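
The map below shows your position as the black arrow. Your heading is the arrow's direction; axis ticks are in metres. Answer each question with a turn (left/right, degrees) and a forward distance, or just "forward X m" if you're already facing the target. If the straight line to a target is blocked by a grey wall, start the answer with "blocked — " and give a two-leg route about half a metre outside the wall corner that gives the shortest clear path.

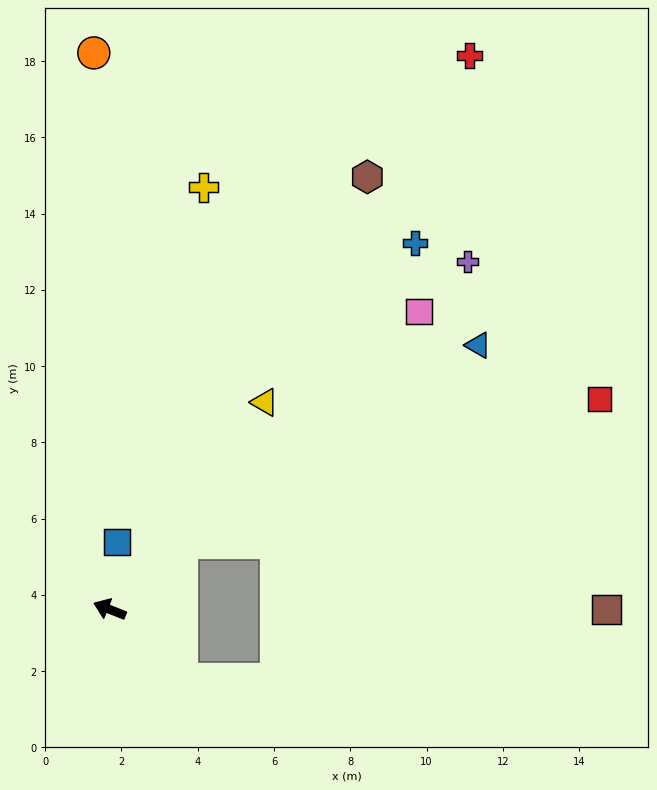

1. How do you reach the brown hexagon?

turn right 99°, forward 13.2 m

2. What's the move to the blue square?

turn right 74°, forward 1.8 m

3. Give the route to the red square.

blocked — turn right 116°, forward 2.6 m, then turn right 23°, forward 11.6 m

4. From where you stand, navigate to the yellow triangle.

turn right 105°, forward 6.8 m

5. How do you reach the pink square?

turn right 114°, forward 11.3 m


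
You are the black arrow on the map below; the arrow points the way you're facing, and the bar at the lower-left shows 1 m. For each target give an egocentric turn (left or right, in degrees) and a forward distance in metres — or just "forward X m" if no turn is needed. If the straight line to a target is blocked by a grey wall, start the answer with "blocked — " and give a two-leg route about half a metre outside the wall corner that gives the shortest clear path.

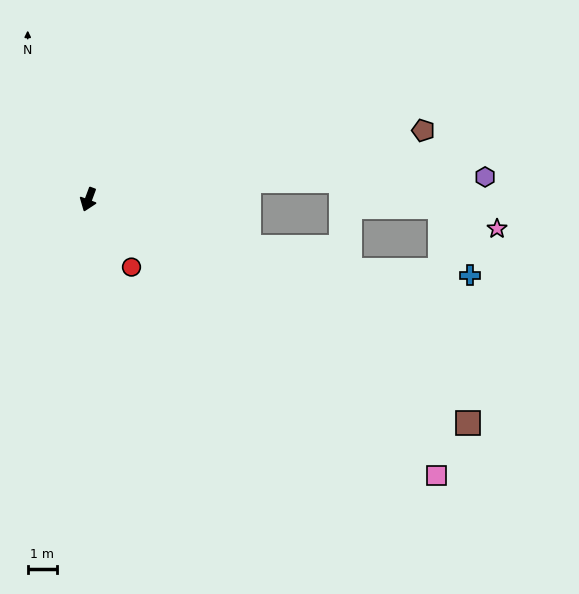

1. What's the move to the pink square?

turn left 72°, forward 15.1 m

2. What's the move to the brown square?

turn left 80°, forward 15.0 m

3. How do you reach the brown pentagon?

turn left 122°, forward 11.6 m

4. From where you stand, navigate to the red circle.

turn left 53°, forward 2.7 m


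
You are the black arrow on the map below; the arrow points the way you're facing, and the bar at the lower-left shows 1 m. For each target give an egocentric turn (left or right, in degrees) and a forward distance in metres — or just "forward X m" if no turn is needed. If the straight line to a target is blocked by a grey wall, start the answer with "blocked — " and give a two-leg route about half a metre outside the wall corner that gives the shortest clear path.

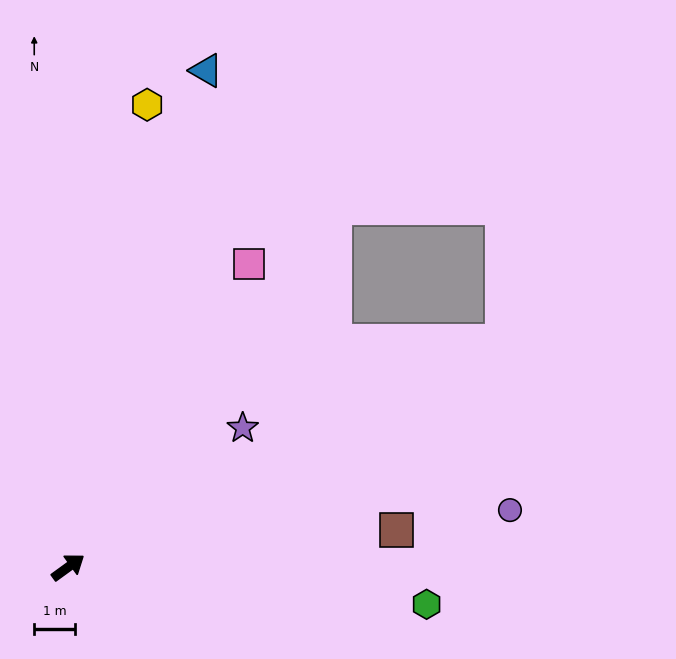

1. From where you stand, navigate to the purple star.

turn left 3°, forward 5.5 m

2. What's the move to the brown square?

turn right 30°, forward 8.1 m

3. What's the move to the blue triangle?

turn left 38°, forward 12.6 m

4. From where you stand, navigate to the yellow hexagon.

turn left 44°, forward 11.5 m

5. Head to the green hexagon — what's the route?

turn right 42°, forward 8.8 m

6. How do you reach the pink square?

turn left 23°, forward 8.7 m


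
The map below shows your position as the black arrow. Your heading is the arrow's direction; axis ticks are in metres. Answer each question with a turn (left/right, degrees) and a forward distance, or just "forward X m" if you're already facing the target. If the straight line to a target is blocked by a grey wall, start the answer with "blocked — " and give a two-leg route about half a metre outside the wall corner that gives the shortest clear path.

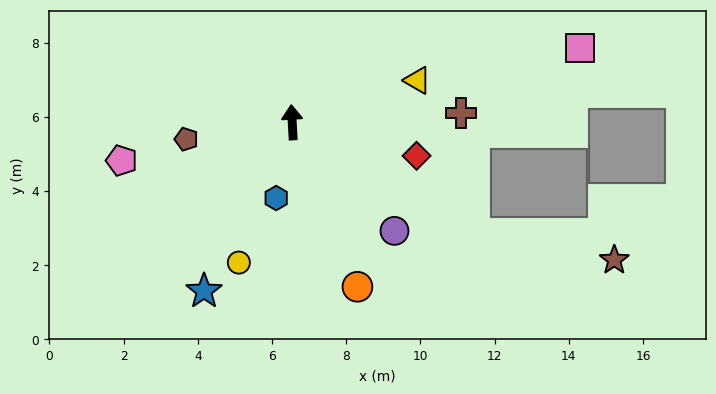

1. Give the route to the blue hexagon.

turn left 165°, forward 2.1 m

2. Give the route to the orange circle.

turn right 162°, forward 4.8 m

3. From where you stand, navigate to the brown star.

blocked — turn right 125°, forward 5.8 m, then turn left 21°, forward 3.8 m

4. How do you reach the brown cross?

turn right 90°, forward 4.5 m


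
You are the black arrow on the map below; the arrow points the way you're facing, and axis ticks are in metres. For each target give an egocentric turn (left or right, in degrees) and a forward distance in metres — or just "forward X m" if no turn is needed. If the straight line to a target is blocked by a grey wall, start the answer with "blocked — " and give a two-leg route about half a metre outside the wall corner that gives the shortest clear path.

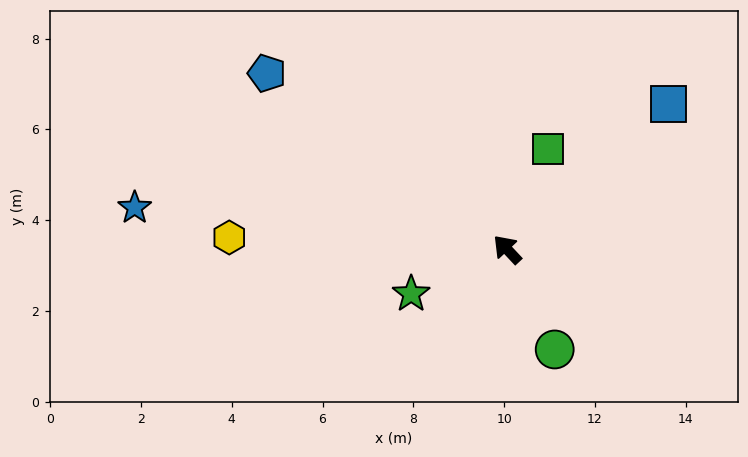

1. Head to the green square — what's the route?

turn right 65°, forward 2.4 m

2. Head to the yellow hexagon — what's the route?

turn left 44°, forward 6.1 m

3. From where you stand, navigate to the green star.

turn left 72°, forward 2.3 m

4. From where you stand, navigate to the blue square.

turn right 91°, forward 4.8 m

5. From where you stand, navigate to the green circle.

turn left 162°, forward 2.4 m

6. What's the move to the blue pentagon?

turn left 11°, forward 6.6 m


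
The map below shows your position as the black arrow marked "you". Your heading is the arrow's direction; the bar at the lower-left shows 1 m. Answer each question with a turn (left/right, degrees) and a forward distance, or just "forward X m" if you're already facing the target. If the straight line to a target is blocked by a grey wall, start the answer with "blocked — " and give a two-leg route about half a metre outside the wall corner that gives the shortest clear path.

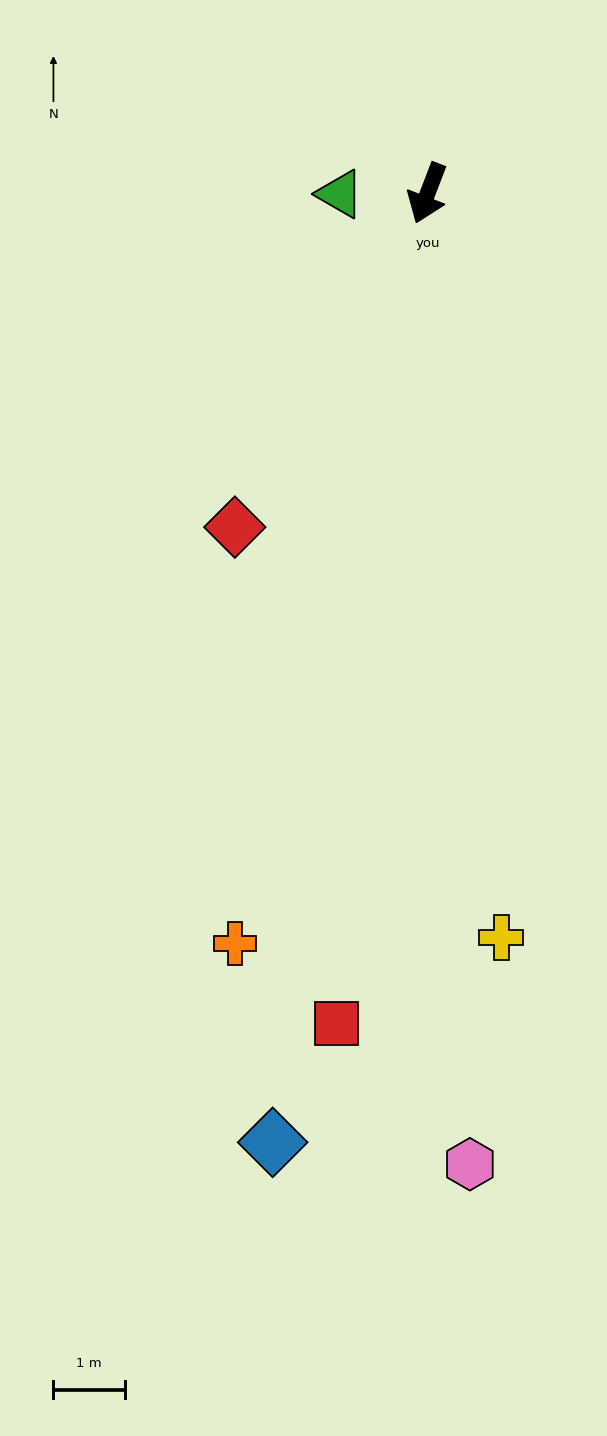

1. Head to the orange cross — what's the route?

turn left 7°, forward 10.8 m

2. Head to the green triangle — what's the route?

turn right 69°, forward 1.2 m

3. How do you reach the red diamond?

turn right 9°, forward 5.4 m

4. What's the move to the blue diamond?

turn left 12°, forward 13.5 m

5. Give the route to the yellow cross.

turn left 27°, forward 10.5 m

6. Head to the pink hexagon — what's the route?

turn left 24°, forward 13.6 m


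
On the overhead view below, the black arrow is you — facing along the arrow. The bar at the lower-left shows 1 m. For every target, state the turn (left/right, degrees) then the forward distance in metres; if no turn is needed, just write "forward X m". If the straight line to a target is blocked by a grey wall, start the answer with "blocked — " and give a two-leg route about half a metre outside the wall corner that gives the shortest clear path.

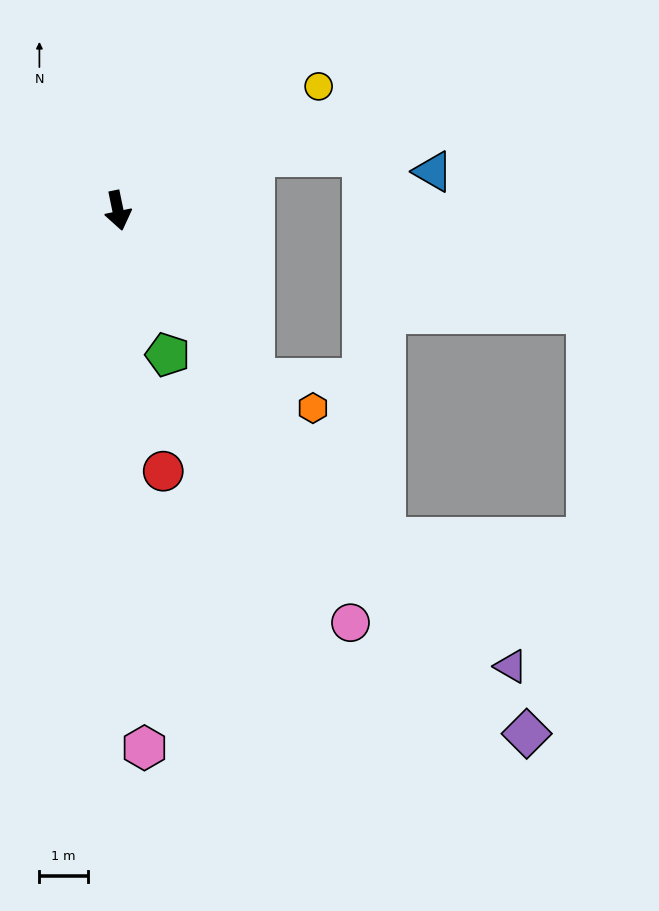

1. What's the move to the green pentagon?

turn left 7°, forward 3.1 m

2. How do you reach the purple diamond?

turn left 26°, forward 13.6 m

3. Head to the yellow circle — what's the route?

turn left 110°, forward 4.8 m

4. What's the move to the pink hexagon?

turn right 9°, forward 11.1 m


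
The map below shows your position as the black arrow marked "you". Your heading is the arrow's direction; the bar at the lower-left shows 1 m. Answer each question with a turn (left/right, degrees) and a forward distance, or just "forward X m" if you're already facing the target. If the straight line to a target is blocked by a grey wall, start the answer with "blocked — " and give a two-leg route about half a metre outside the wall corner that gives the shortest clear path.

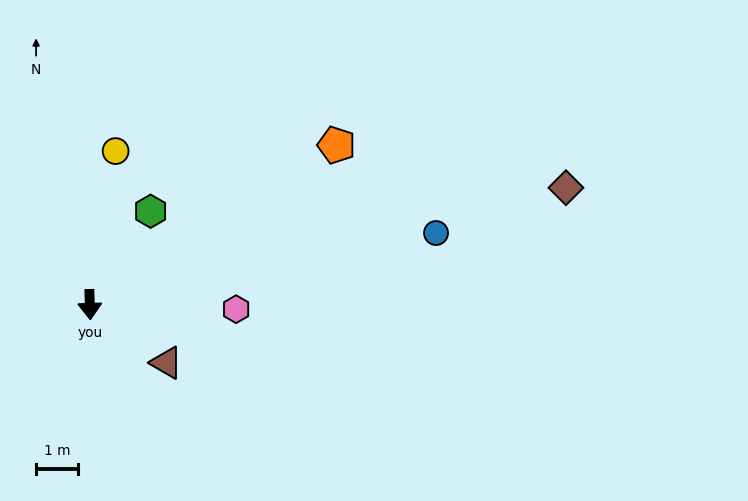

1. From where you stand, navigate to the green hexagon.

turn left 145°, forward 2.7 m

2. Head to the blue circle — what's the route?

turn left 100°, forward 8.5 m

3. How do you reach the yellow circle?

turn left 169°, forward 3.7 m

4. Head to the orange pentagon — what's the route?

turn left 121°, forward 7.0 m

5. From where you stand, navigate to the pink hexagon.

turn left 86°, forward 3.5 m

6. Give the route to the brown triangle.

turn left 51°, forward 2.3 m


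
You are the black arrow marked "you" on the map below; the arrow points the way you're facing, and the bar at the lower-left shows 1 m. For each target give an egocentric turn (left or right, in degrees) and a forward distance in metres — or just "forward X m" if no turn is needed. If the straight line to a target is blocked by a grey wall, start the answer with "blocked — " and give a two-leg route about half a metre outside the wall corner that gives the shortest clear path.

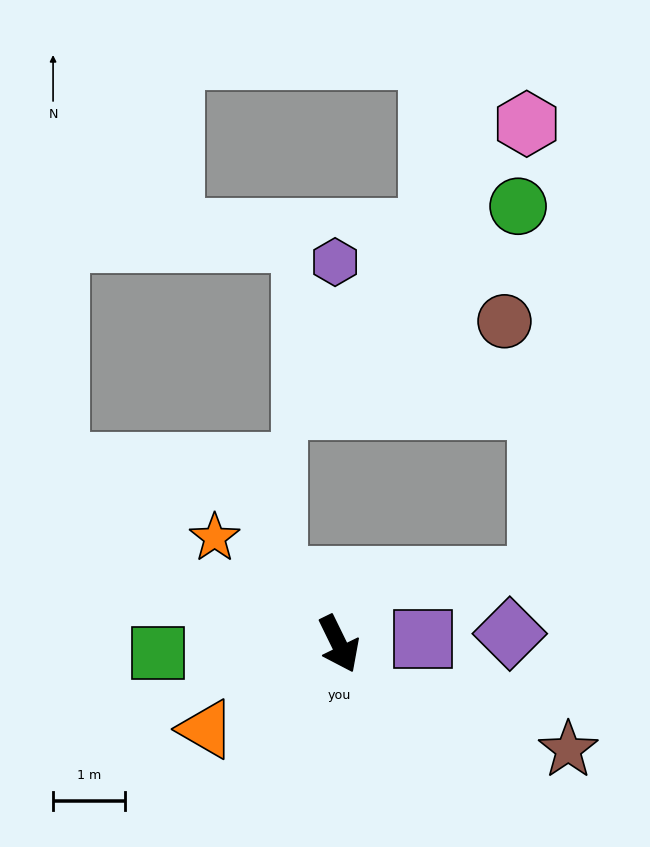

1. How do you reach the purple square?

turn left 68°, forward 1.2 m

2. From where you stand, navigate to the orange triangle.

turn right 83°, forward 2.2 m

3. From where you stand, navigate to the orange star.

turn right 157°, forward 2.3 m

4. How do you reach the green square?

turn right 113°, forward 2.5 m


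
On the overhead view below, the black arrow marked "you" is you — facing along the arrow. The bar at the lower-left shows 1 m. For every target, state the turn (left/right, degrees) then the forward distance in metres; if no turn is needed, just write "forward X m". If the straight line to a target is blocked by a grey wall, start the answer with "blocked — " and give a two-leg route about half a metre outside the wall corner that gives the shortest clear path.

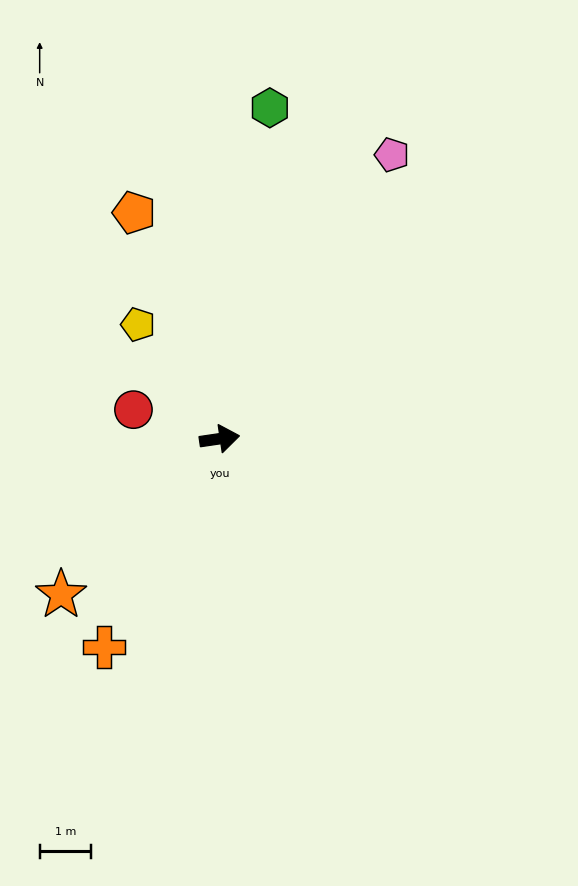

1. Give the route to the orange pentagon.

turn left 102°, forward 4.7 m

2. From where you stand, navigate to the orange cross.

turn right 127°, forward 4.6 m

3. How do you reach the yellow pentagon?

turn left 117°, forward 2.7 m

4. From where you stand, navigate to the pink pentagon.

turn left 50°, forward 6.5 m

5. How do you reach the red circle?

turn left 153°, forward 1.8 m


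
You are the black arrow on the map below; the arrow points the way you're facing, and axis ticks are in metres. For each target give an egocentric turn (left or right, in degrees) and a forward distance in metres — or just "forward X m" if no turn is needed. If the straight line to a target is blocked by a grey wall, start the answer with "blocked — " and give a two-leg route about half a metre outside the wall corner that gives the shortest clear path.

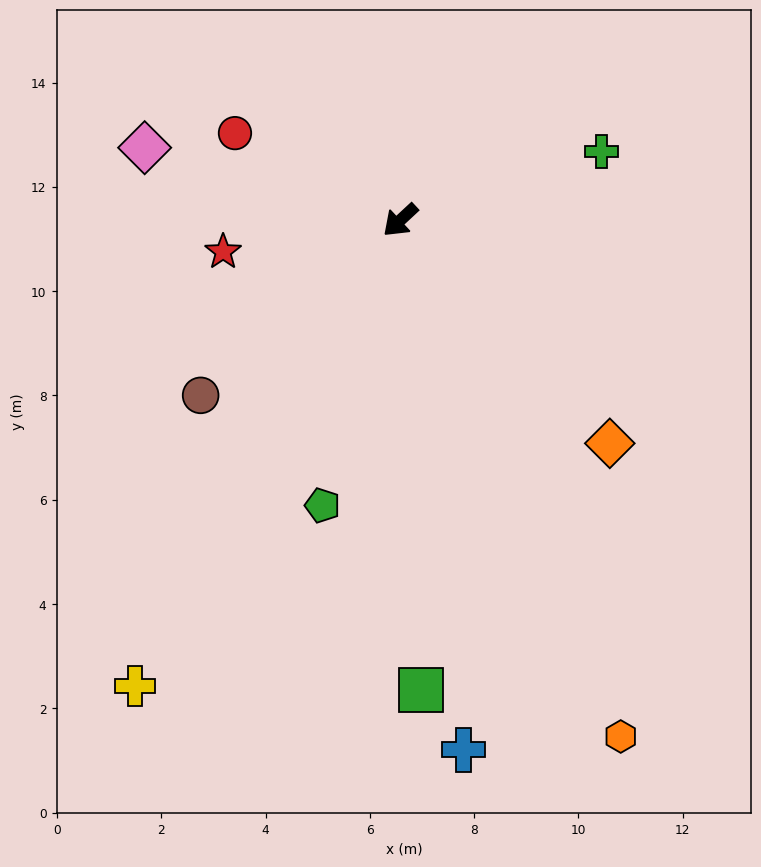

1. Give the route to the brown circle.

forward 5.1 m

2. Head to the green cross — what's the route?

turn left 156°, forward 4.1 m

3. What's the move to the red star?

turn right 33°, forward 3.5 m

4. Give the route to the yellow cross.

turn left 17°, forward 10.3 m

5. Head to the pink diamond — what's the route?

turn right 59°, forward 5.1 m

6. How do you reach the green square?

turn left 50°, forward 9.0 m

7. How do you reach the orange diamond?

turn left 90°, forward 5.9 m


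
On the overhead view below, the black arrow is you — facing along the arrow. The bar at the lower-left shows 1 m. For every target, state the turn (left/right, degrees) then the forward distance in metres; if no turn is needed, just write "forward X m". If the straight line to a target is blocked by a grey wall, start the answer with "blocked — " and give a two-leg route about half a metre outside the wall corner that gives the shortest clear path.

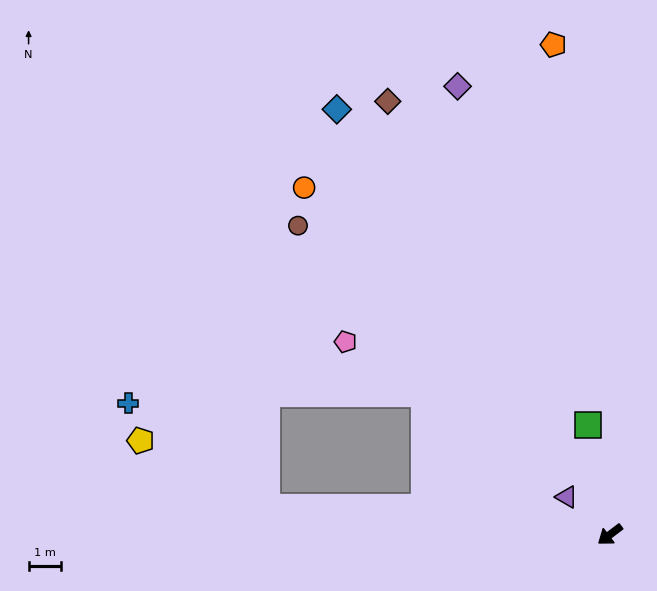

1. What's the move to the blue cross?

blocked — turn right 42°, forward 10.6 m, then turn right 32°, forward 5.3 m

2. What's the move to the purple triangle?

turn right 78°, forward 1.8 m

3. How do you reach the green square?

turn right 116°, forward 3.4 m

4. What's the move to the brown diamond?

turn right 100°, forward 15.0 m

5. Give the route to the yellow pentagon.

blocked — turn right 42°, forward 10.6 m, then turn right 23°, forward 4.4 m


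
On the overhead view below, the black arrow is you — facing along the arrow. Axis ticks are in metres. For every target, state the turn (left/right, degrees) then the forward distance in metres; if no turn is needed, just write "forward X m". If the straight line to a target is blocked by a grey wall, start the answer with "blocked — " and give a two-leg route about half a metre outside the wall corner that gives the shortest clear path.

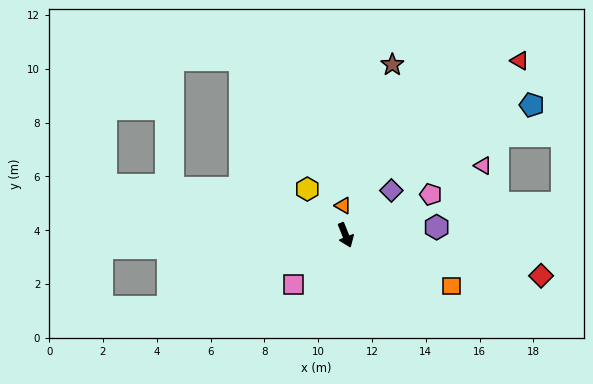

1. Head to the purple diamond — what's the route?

turn left 112°, forward 2.4 m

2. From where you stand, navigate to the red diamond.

turn left 56°, forward 7.4 m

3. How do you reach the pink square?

turn right 68°, forward 2.7 m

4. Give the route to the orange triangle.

turn left 163°, forward 1.1 m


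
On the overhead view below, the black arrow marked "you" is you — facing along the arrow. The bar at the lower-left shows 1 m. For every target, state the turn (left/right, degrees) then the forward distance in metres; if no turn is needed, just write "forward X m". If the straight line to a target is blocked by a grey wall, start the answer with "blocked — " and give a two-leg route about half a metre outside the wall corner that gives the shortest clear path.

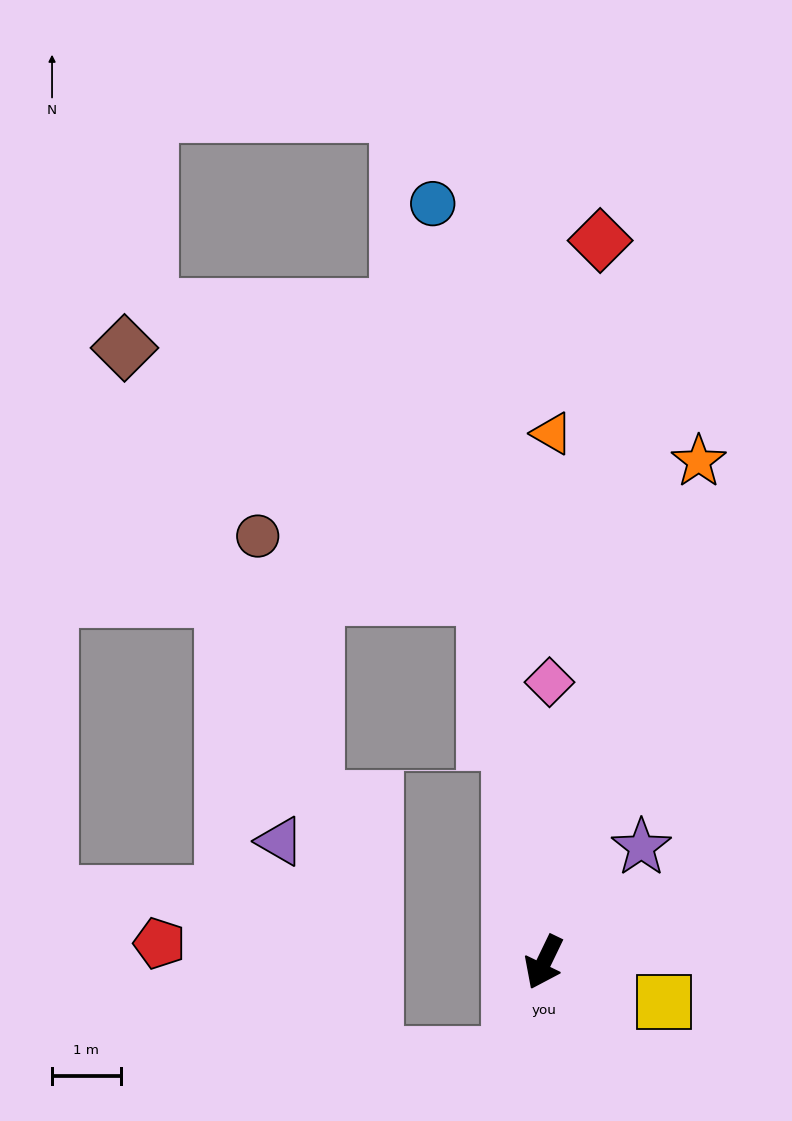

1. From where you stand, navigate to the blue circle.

turn right 146°, forward 11.2 m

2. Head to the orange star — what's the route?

turn right 171°, forward 7.6 m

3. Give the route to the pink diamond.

turn right 155°, forward 4.1 m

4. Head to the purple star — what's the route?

turn left 166°, forward 2.2 m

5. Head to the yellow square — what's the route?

turn left 97°, forward 1.8 m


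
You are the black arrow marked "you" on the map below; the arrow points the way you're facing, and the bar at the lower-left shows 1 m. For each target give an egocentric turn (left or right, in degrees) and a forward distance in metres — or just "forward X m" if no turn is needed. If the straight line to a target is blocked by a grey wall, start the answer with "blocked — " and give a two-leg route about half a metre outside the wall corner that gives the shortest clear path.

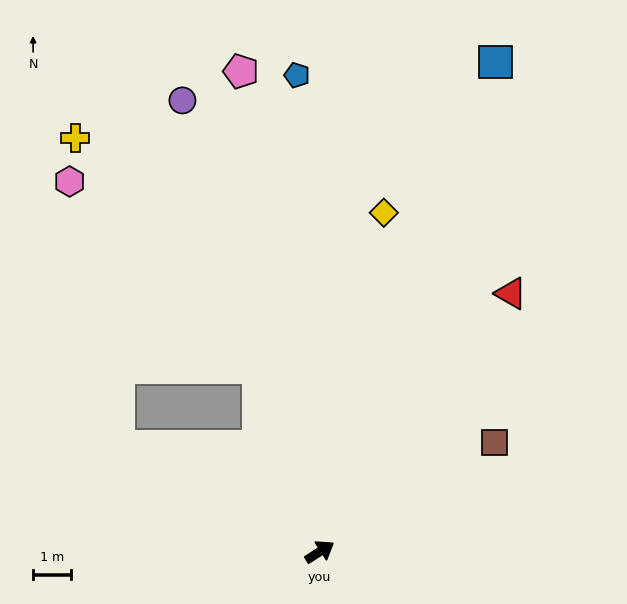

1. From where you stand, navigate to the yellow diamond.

turn left 47°, forward 9.0 m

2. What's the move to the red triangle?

turn left 21°, forward 8.4 m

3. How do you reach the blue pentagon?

turn left 60°, forward 12.4 m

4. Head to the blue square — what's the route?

turn left 38°, forward 13.6 m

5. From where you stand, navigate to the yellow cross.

blocked — turn left 76°, forward 5.1 m, then turn left 20°, forward 7.7 m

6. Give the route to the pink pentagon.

turn left 67°, forward 12.7 m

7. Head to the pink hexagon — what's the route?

blocked — turn left 76°, forward 5.1 m, then turn left 27°, forward 6.9 m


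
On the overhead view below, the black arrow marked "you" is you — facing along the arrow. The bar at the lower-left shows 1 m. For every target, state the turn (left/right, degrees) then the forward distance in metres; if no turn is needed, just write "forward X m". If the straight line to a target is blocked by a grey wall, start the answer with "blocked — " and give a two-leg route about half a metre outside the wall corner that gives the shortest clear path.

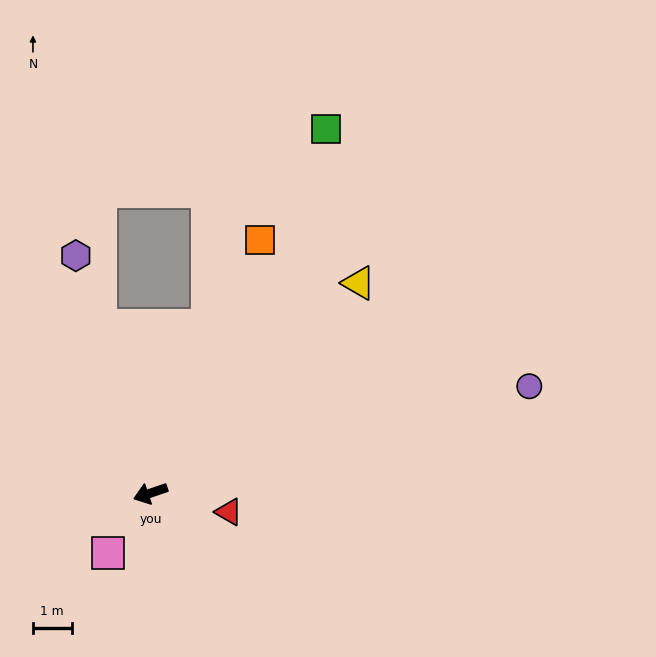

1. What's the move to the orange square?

turn right 132°, forward 7.1 m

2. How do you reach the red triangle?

turn left 148°, forward 2.1 m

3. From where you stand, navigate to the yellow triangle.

turn right 153°, forward 7.7 m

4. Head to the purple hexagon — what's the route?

turn right 91°, forward 6.4 m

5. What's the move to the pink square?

turn left 36°, forward 1.9 m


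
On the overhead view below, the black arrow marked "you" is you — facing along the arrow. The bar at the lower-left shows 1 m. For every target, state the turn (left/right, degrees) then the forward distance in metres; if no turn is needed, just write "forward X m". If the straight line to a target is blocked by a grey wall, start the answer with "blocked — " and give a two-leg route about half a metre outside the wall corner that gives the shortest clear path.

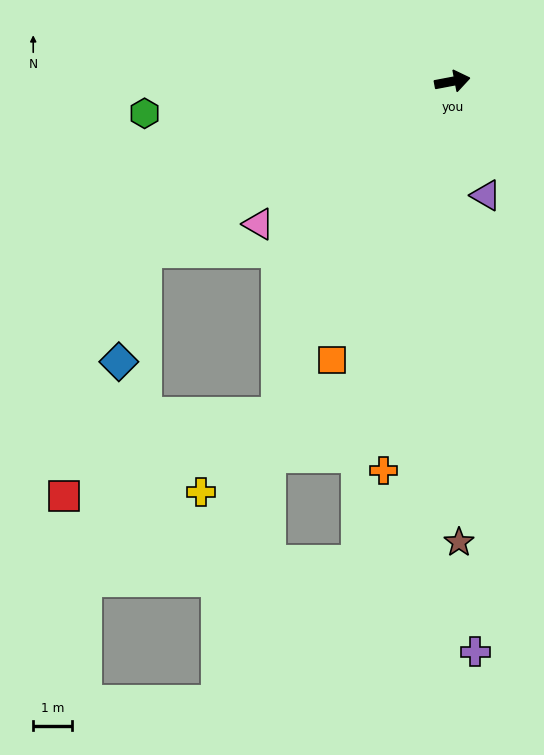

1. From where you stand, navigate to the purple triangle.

turn right 84°, forward 3.0 m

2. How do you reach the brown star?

turn right 100°, forward 11.8 m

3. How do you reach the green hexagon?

turn left 175°, forward 7.9 m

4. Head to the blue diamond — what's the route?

blocked — turn right 162°, forward 9.0 m, then turn left 48°, forward 2.9 m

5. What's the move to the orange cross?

turn right 111°, forward 10.1 m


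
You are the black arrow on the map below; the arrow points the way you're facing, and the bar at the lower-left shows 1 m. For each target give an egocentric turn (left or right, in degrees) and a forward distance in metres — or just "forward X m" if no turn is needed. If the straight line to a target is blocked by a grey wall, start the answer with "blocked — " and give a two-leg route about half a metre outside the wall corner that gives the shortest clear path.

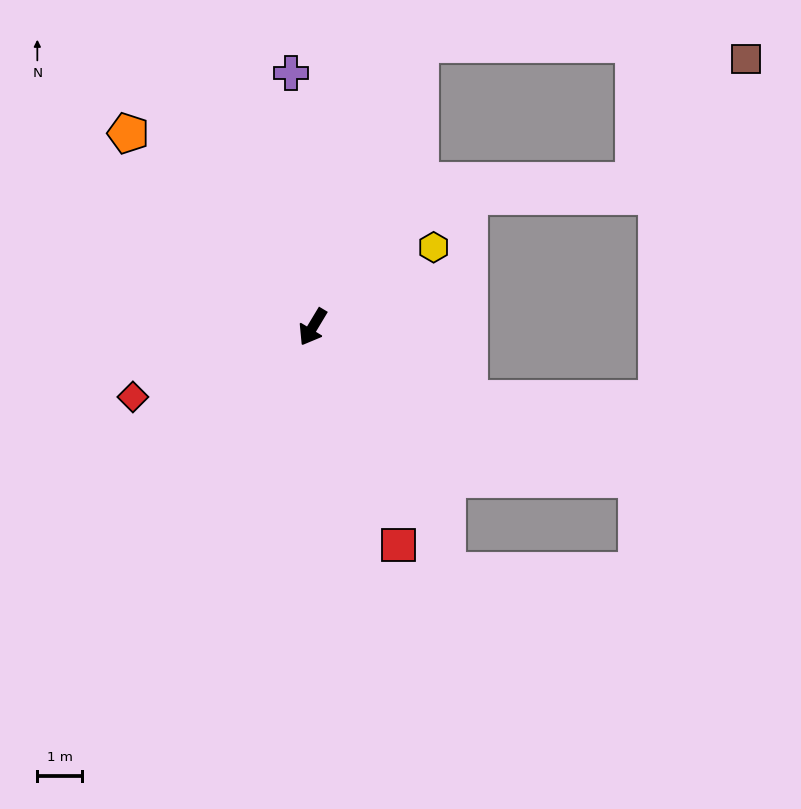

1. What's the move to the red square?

turn left 52°, forward 5.3 m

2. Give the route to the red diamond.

turn right 38°, forward 4.4 m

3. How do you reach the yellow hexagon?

turn left 154°, forward 3.3 m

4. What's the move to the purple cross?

turn right 144°, forward 5.8 m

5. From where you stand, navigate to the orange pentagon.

turn right 105°, forward 6.0 m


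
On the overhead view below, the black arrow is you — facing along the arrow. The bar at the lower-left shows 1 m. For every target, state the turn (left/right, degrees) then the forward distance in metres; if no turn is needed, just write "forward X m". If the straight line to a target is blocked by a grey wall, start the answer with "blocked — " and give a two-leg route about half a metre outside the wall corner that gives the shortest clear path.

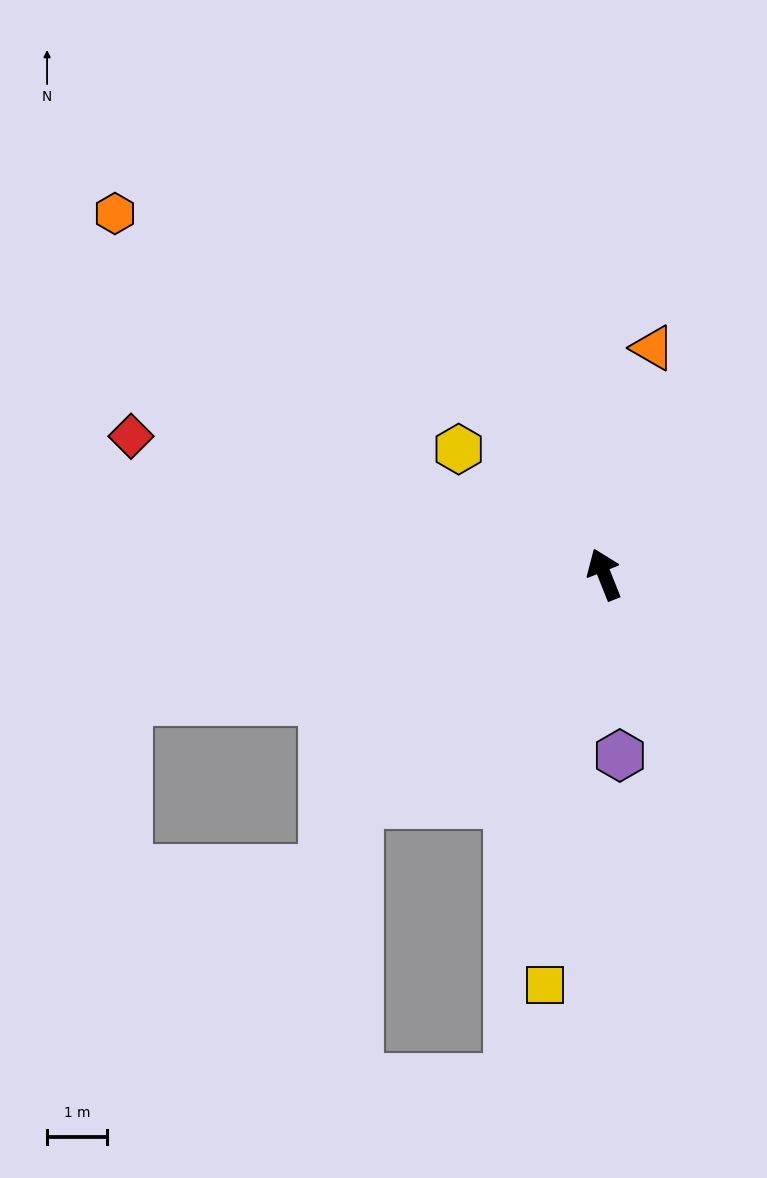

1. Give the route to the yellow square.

turn left 150°, forward 6.9 m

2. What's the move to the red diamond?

turn left 52°, forward 8.2 m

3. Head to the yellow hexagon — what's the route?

turn left 28°, forward 3.2 m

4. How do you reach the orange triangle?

turn right 34°, forward 3.8 m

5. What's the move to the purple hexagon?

turn left 163°, forward 3.0 m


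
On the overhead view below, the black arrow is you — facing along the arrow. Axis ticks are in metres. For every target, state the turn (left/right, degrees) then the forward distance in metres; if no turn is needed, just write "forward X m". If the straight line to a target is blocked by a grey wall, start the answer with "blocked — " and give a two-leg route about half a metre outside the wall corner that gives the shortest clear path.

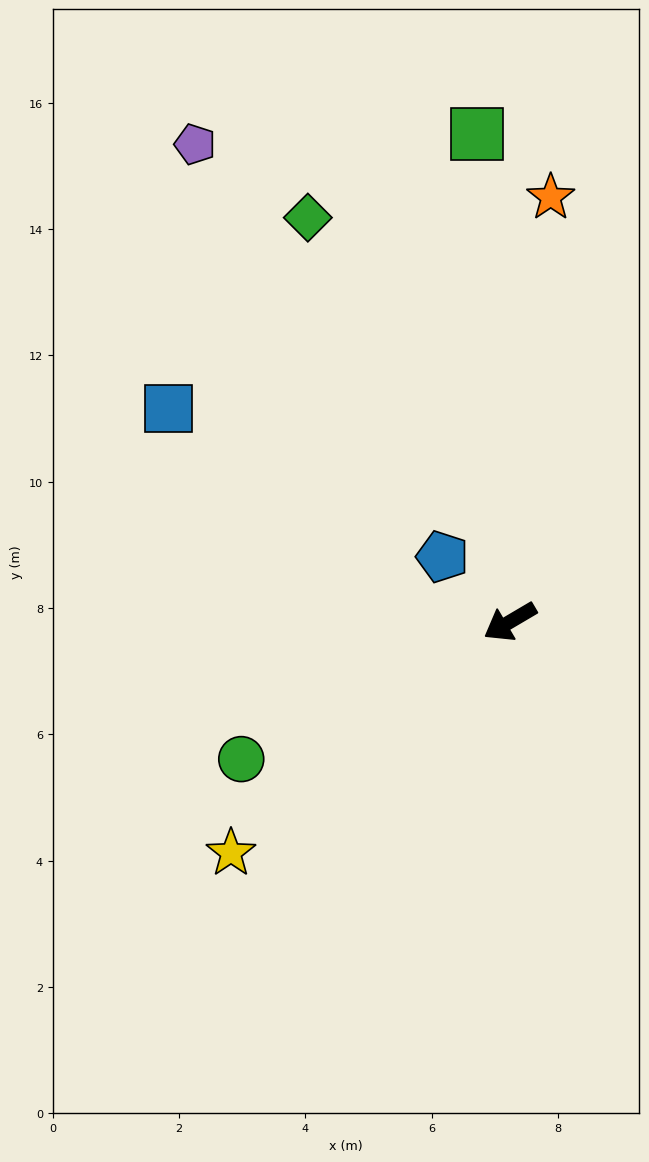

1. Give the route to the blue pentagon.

turn right 74°, forward 1.5 m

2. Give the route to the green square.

turn right 117°, forward 7.7 m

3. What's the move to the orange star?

turn right 126°, forward 6.8 m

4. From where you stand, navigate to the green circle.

turn right 3°, forward 4.8 m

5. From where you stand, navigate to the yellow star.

turn left 9°, forward 5.7 m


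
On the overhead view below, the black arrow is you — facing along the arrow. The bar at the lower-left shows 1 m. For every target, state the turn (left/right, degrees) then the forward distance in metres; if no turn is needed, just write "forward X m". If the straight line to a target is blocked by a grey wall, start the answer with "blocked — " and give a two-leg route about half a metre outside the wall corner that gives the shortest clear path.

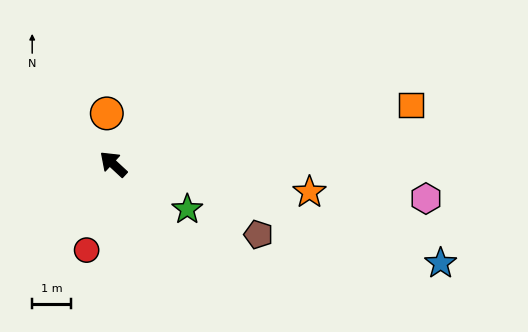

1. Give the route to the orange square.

turn right 126°, forward 7.8 m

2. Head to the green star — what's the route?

turn right 169°, forward 2.2 m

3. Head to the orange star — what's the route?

turn right 145°, forward 5.1 m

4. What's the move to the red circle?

turn left 116°, forward 2.3 m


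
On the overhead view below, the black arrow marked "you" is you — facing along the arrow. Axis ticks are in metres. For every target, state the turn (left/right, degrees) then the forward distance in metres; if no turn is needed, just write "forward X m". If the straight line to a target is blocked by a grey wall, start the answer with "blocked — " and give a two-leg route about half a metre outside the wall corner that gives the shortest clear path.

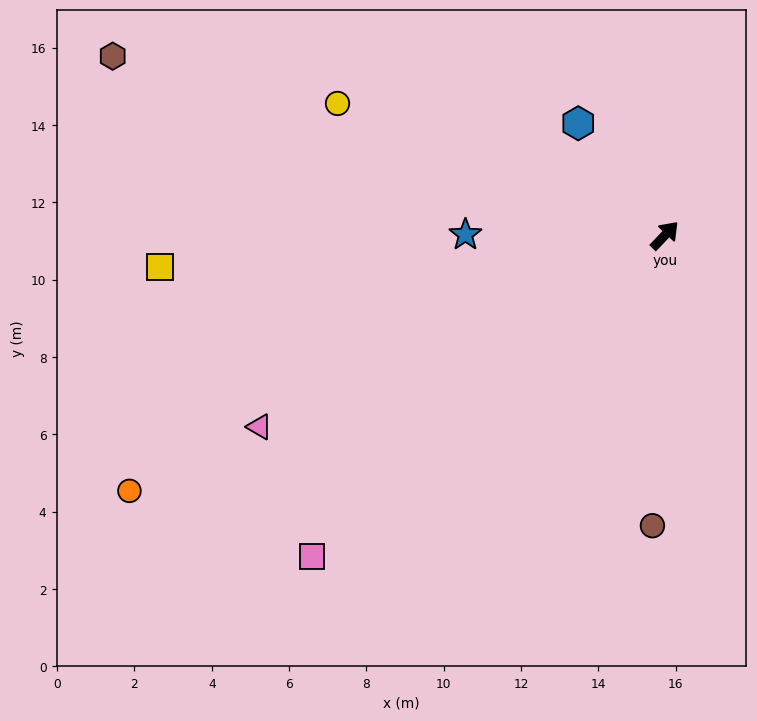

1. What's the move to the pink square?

turn left 176°, forward 12.3 m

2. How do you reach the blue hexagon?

turn left 81°, forward 3.7 m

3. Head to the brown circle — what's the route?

turn right 139°, forward 7.5 m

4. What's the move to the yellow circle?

turn left 112°, forward 9.1 m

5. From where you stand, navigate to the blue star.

turn left 133°, forward 5.2 m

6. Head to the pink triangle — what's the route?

turn left 159°, forward 11.6 m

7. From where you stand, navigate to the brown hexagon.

turn left 116°, forward 15.0 m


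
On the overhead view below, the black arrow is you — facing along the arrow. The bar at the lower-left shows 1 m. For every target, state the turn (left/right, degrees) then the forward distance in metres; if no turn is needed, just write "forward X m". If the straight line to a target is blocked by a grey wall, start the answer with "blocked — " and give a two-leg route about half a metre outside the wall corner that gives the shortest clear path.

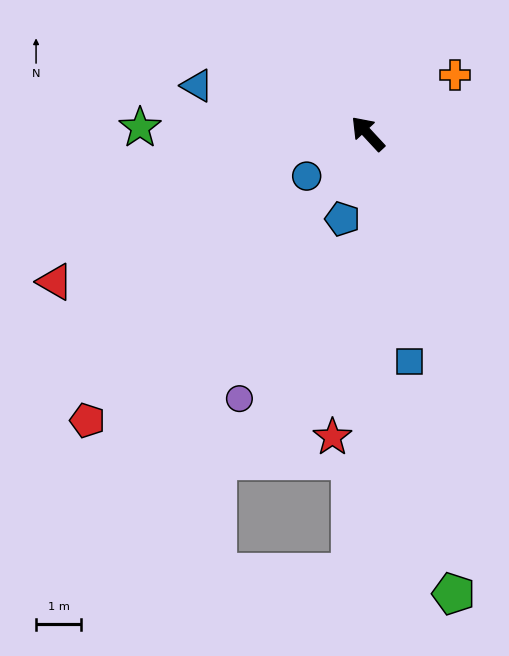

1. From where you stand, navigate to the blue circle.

turn left 82°, forward 1.7 m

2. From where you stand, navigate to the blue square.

turn left 148°, forward 5.2 m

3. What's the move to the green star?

turn left 46°, forward 5.1 m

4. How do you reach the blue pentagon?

turn left 121°, forward 2.0 m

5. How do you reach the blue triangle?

turn left 31°, forward 3.9 m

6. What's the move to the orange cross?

turn right 99°, forward 2.3 m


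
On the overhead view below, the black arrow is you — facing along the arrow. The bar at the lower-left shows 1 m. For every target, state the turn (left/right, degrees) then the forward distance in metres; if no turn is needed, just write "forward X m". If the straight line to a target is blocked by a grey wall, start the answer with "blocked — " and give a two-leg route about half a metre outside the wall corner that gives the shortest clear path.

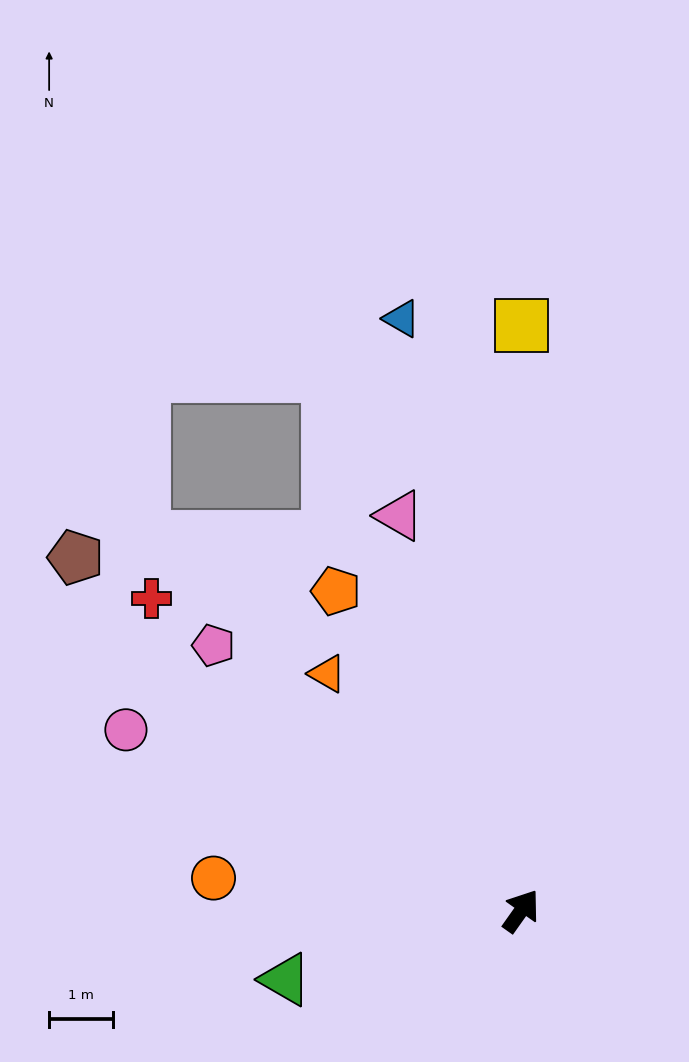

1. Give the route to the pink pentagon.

turn left 85°, forward 6.3 m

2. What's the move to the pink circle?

turn left 101°, forward 6.8 m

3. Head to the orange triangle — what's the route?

turn left 75°, forward 4.8 m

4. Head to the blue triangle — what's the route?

turn left 47°, forward 9.4 m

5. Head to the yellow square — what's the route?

turn left 35°, forward 9.1 m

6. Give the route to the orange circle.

turn left 119°, forward 4.8 m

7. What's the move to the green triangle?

turn left 142°, forward 3.8 m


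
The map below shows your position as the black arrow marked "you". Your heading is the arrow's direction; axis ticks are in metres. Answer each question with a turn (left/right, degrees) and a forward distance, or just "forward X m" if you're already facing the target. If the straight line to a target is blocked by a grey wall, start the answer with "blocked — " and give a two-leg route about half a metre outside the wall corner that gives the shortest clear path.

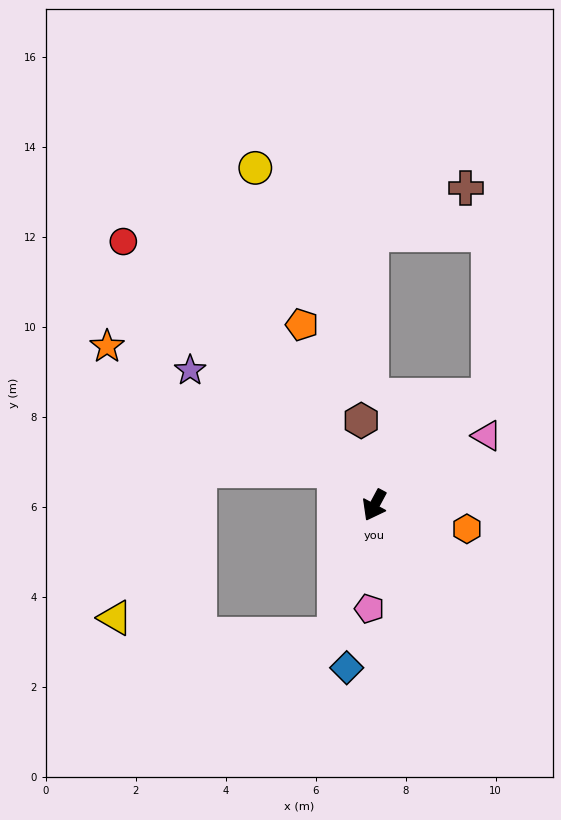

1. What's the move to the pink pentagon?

turn left 25°, forward 2.3 m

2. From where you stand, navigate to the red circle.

turn right 108°, forward 8.1 m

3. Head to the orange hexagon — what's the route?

turn left 104°, forward 2.1 m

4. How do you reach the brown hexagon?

turn right 143°, forward 1.9 m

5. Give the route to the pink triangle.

turn left 150°, forward 2.9 m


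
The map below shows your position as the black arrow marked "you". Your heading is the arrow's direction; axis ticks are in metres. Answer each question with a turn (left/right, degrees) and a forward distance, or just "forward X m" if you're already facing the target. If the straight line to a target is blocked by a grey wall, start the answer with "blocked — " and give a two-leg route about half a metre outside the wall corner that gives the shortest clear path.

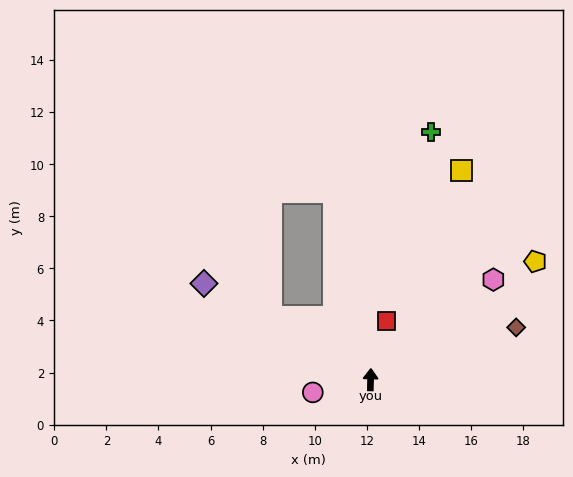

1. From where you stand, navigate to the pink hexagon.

turn right 49°, forward 6.1 m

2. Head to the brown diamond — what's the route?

turn right 69°, forward 5.9 m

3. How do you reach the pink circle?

turn left 104°, forward 2.3 m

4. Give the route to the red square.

turn right 14°, forward 2.3 m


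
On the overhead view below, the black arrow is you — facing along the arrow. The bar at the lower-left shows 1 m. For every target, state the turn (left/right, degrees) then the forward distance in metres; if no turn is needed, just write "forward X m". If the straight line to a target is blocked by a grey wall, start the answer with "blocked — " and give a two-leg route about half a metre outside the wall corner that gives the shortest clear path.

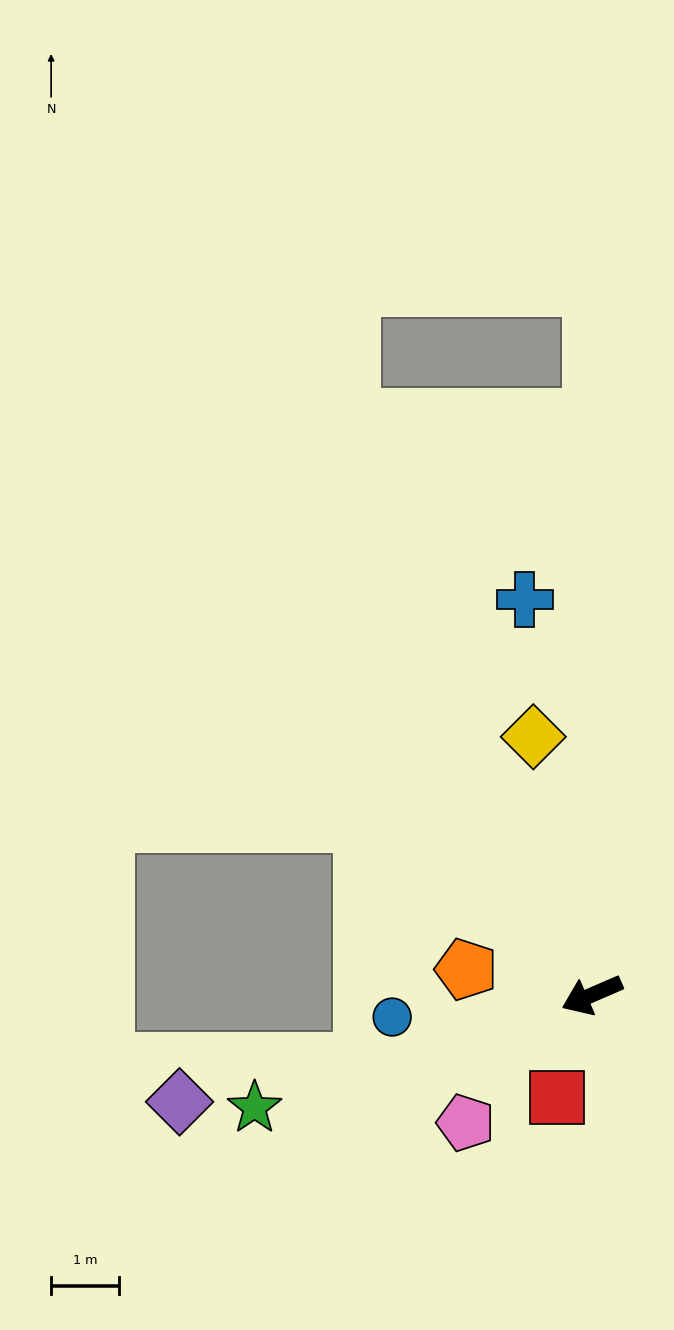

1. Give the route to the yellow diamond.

turn right 101°, forward 3.9 m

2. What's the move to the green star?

turn right 5°, forward 5.2 m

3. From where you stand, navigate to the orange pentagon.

turn right 35°, forward 1.9 m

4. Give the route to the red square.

turn left 48°, forward 1.6 m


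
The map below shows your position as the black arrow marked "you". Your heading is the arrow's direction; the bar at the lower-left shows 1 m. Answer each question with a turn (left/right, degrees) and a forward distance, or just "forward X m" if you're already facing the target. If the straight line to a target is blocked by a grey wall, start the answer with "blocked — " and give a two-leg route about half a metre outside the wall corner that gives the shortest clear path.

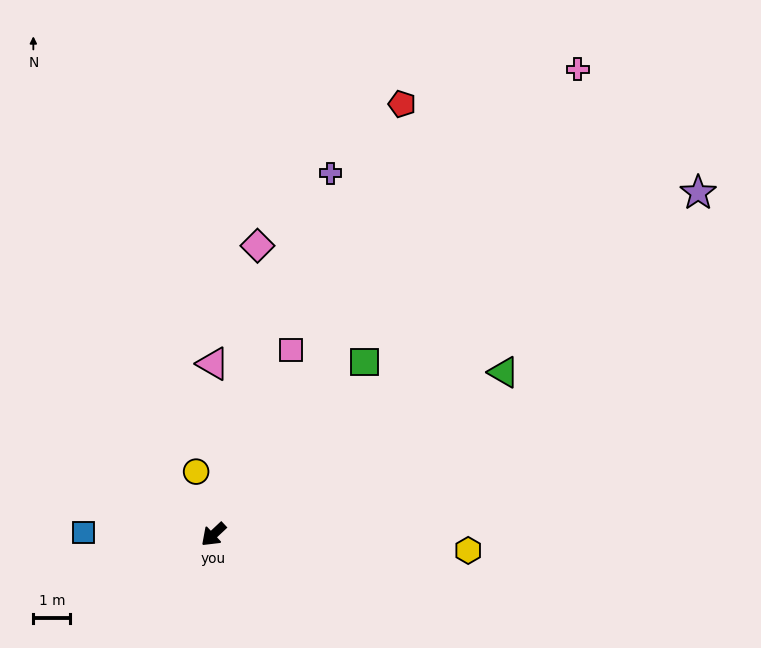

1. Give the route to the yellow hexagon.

turn left 133°, forward 6.9 m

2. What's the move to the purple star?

turn left 172°, forward 16.0 m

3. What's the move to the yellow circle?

turn right 118°, forward 1.8 m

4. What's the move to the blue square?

turn right 44°, forward 3.5 m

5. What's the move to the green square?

turn right 174°, forward 6.2 m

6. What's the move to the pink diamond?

turn right 142°, forward 7.9 m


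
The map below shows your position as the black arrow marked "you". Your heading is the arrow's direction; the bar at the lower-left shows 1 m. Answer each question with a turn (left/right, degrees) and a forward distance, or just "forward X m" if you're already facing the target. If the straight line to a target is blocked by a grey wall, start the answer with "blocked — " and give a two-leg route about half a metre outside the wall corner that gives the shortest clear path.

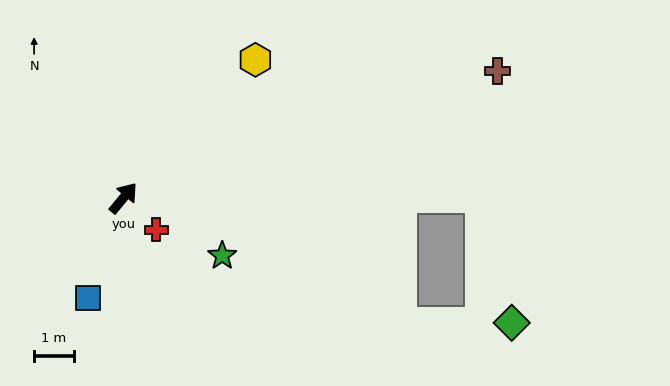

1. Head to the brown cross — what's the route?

turn right 32°, forward 10.0 m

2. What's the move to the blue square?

turn right 160°, forward 2.7 m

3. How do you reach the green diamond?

blocked — turn right 50°, forward 9.1 m, then turn right 77°, forward 3.3 m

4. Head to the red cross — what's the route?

turn right 95°, forward 1.2 m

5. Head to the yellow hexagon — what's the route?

turn right 4°, forward 4.8 m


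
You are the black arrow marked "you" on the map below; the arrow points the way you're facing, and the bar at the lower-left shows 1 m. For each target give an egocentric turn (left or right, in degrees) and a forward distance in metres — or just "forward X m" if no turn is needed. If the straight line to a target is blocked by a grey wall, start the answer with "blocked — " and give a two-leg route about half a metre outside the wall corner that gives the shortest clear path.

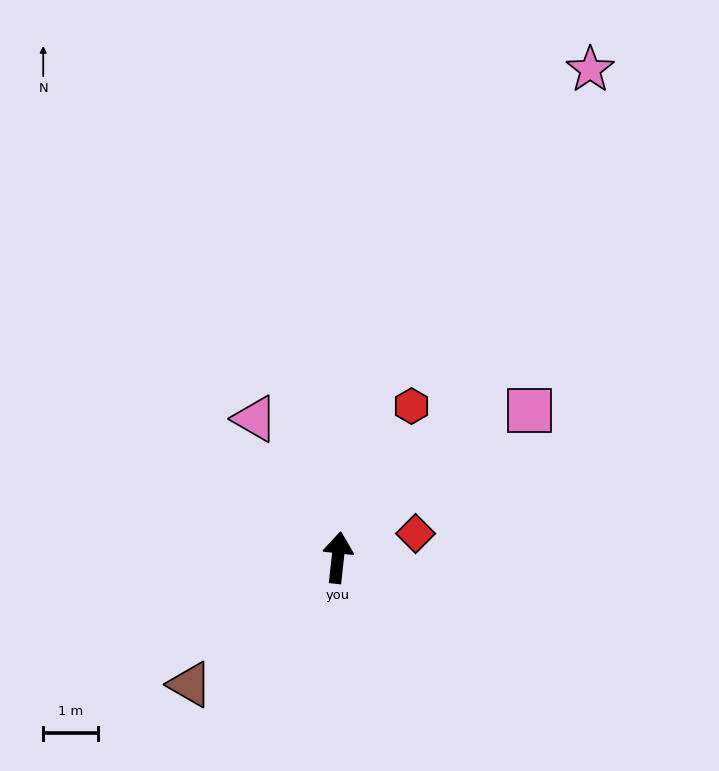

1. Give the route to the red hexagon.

turn right 20°, forward 3.1 m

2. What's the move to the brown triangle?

turn left 137°, forward 3.6 m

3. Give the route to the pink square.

turn right 46°, forward 4.4 m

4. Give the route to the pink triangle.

turn left 37°, forward 3.0 m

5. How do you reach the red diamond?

turn right 67°, forward 1.5 m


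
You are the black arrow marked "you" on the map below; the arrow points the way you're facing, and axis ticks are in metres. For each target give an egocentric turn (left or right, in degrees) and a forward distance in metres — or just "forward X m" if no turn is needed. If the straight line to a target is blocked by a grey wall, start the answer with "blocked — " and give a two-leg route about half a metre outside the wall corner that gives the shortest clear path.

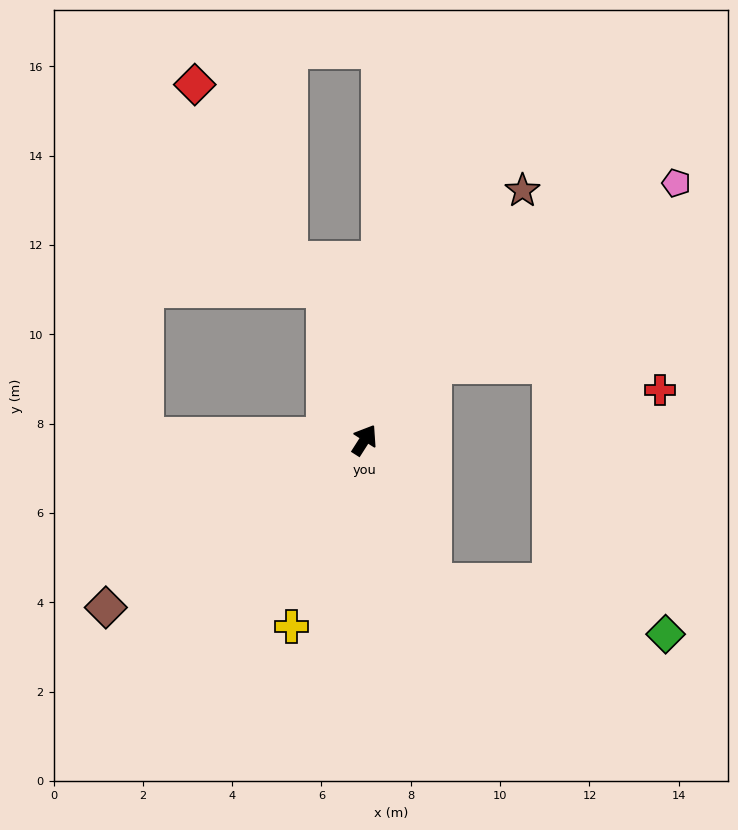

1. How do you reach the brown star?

forward 6.6 m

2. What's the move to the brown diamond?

turn left 155°, forward 6.9 m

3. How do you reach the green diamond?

blocked — turn right 122°, forward 3.5 m, then turn left 52°, forward 5.3 m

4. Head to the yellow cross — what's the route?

turn right 169°, forward 4.5 m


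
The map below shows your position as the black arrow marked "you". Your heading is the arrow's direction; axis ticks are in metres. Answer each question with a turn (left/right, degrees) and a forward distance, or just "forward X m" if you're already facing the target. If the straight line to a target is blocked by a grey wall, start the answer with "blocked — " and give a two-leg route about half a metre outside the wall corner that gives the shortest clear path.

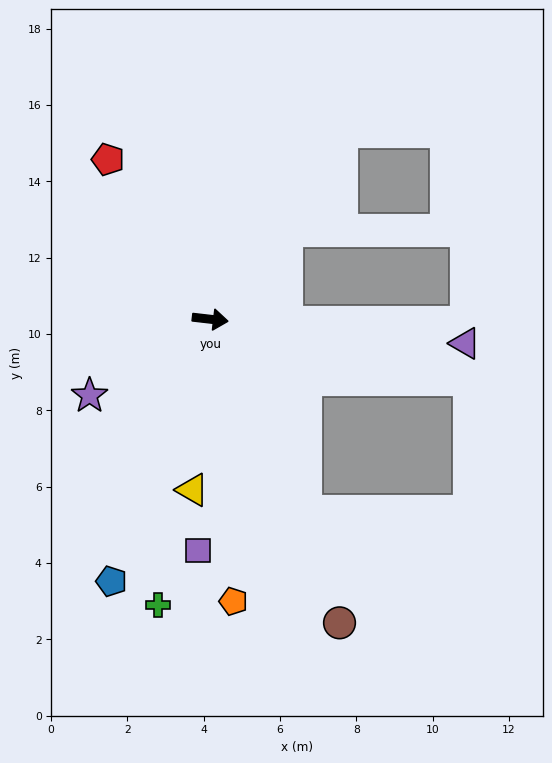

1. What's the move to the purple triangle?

forward 6.7 m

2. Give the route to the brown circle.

turn right 60°, forward 8.6 m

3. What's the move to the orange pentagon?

turn right 79°, forward 7.4 m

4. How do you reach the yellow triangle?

turn right 89°, forward 4.5 m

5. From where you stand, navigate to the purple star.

turn right 141°, forward 3.7 m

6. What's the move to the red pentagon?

turn left 129°, forward 5.0 m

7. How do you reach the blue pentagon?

turn right 104°, forward 7.3 m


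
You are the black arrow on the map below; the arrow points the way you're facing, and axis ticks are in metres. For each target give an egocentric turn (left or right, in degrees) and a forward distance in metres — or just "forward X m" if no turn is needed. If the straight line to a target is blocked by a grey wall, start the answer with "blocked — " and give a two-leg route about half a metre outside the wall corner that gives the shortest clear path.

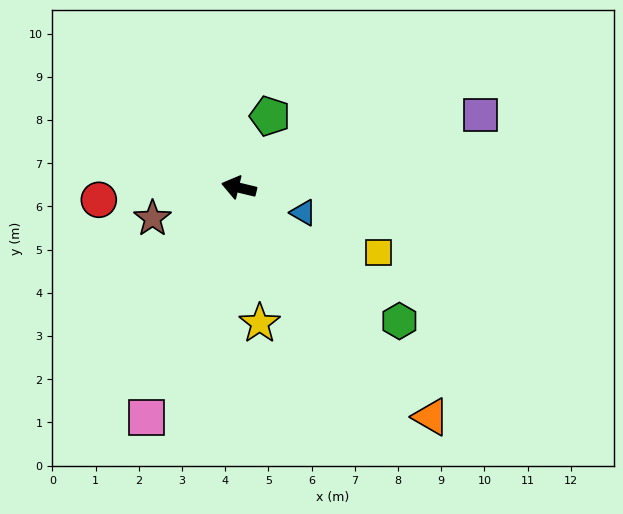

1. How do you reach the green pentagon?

turn right 100°, forward 1.8 m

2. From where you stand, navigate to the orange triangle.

turn left 144°, forward 6.9 m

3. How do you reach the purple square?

turn right 150°, forward 5.8 m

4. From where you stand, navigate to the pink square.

turn left 82°, forward 5.7 m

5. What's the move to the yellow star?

turn left 112°, forward 3.2 m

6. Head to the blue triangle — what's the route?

turn left 172°, forward 1.6 m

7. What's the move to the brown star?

turn left 33°, forward 2.1 m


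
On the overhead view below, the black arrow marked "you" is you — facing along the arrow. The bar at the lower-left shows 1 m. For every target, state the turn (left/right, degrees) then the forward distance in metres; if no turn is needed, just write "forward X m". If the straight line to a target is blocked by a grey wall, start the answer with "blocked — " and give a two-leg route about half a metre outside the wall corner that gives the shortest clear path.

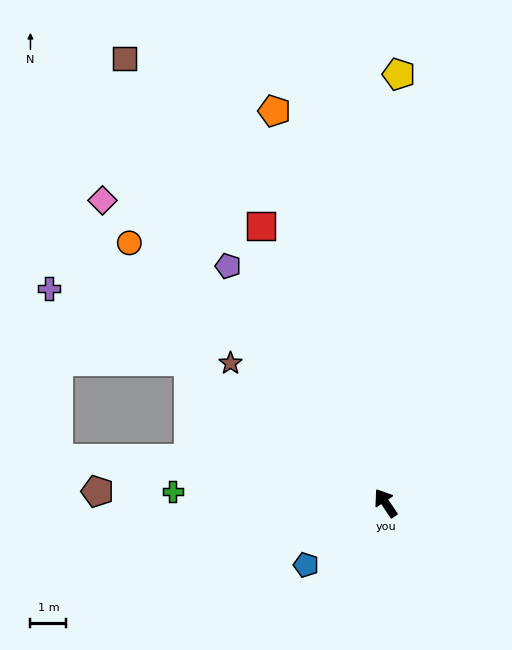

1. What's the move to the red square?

turn right 10°, forward 8.5 m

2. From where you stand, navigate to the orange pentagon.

turn right 18°, forward 11.4 m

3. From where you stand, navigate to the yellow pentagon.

turn right 36°, forward 12.0 m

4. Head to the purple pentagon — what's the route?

forward 8.0 m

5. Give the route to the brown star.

turn left 14°, forward 5.8 m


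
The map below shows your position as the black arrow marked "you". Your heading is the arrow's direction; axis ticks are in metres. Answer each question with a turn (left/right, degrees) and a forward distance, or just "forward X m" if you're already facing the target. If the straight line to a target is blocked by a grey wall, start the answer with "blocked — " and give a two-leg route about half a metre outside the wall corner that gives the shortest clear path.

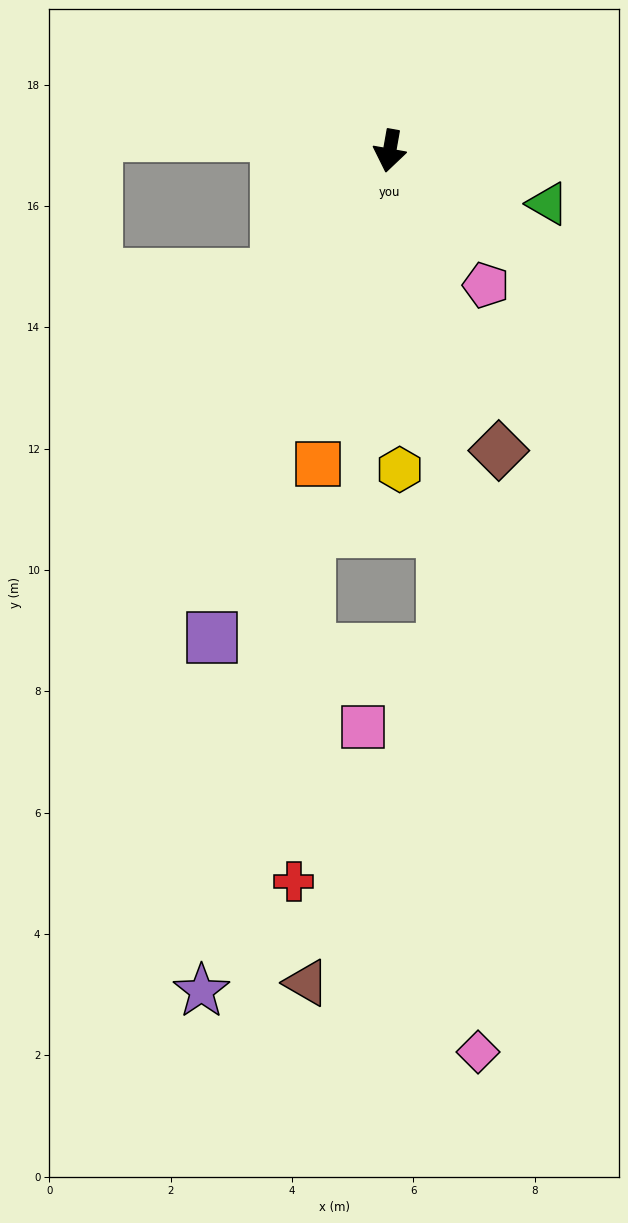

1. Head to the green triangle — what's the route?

turn left 82°, forward 2.8 m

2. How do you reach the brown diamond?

turn left 30°, forward 5.3 m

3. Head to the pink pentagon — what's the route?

turn left 46°, forward 2.7 m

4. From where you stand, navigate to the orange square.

turn right 3°, forward 5.3 m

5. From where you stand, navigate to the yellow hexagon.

turn left 12°, forward 5.3 m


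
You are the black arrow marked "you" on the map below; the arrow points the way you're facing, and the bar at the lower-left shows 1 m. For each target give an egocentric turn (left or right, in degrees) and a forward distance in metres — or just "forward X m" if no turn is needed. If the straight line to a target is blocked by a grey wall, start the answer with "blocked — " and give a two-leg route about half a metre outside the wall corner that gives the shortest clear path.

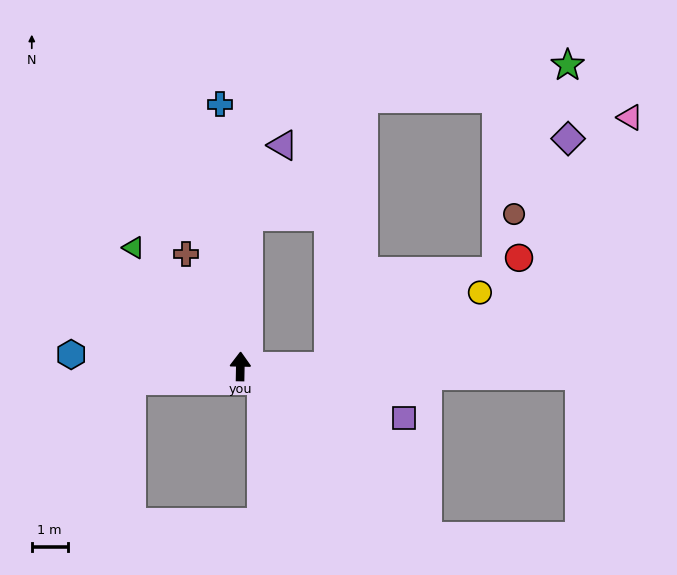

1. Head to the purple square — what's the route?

turn right 106°, forward 4.8 m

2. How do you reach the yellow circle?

blocked — turn right 89°, forward 2.5 m, then turn left 26°, forward 4.7 m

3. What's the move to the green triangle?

turn left 43°, forward 4.4 m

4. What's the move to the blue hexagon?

turn left 87°, forward 4.7 m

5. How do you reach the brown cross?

turn left 27°, forward 3.5 m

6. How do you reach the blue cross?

turn left 6°, forward 7.3 m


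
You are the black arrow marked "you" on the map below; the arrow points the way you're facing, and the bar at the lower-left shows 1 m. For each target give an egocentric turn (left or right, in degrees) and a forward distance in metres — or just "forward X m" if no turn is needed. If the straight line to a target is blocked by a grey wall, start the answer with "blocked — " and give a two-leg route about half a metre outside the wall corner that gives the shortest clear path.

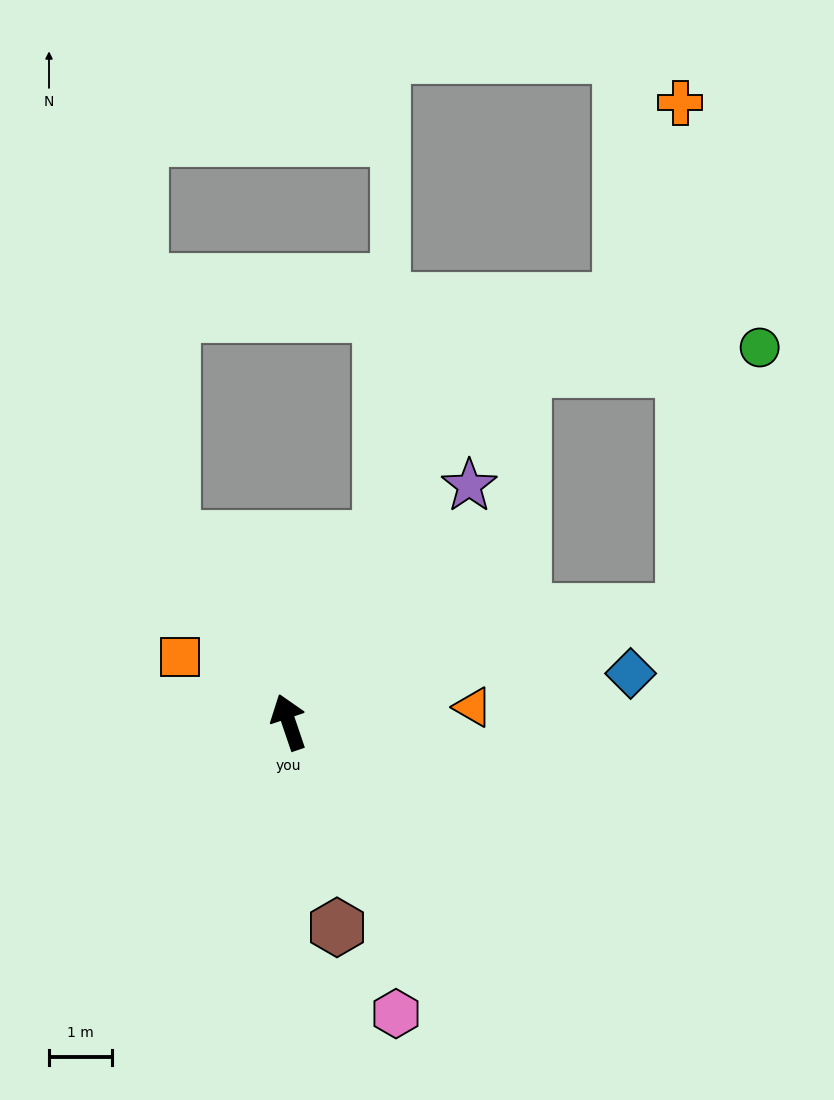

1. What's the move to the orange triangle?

turn right 104°, forward 2.9 m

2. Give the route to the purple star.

turn right 56°, forward 4.7 m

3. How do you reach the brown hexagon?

turn left 174°, forward 3.3 m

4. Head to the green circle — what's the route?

blocked — turn right 93°, forward 6.5 m, then turn left 58°, forward 4.3 m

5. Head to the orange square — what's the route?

turn left 40°, forward 2.0 m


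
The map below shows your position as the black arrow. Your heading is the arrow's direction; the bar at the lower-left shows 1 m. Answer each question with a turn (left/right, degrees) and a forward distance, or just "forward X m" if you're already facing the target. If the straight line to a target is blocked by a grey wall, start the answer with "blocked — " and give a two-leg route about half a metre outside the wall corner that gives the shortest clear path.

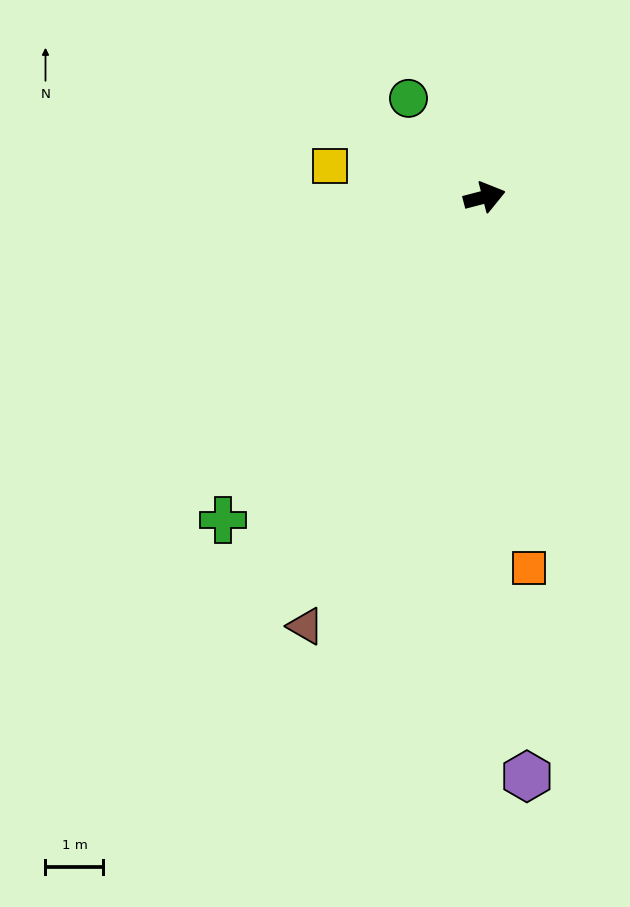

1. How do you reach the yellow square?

turn left 154°, forward 2.7 m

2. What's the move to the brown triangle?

turn right 127°, forward 8.0 m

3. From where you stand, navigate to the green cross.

turn right 144°, forward 7.2 m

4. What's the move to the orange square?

turn right 98°, forward 6.5 m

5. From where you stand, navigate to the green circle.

turn left 113°, forward 2.2 m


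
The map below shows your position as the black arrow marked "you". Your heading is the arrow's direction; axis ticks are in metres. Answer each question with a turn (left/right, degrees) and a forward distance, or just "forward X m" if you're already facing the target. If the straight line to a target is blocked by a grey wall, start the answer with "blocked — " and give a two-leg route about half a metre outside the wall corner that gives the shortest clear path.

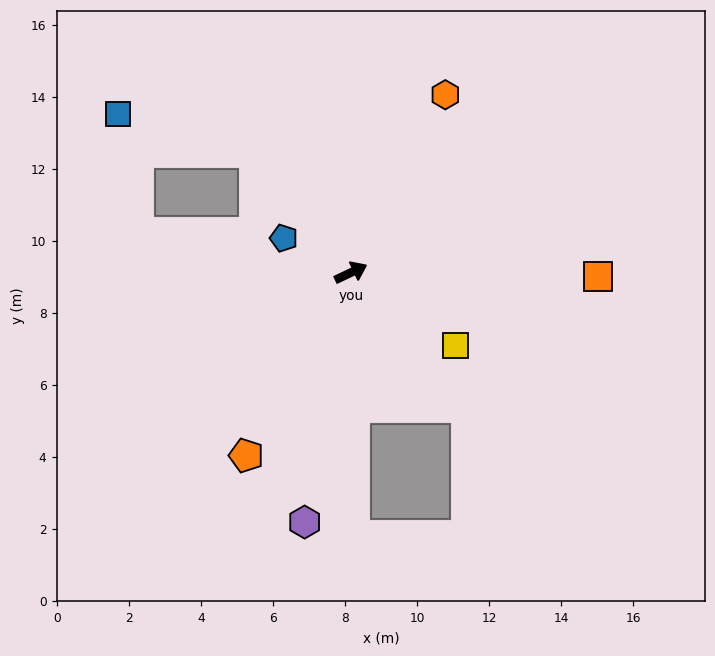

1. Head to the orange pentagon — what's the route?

turn right 145°, forward 5.9 m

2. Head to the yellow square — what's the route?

turn right 60°, forward 3.5 m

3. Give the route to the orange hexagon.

turn left 37°, forward 5.6 m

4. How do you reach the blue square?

blocked — turn left 103°, forward 4.3 m, then turn left 36°, forward 3.9 m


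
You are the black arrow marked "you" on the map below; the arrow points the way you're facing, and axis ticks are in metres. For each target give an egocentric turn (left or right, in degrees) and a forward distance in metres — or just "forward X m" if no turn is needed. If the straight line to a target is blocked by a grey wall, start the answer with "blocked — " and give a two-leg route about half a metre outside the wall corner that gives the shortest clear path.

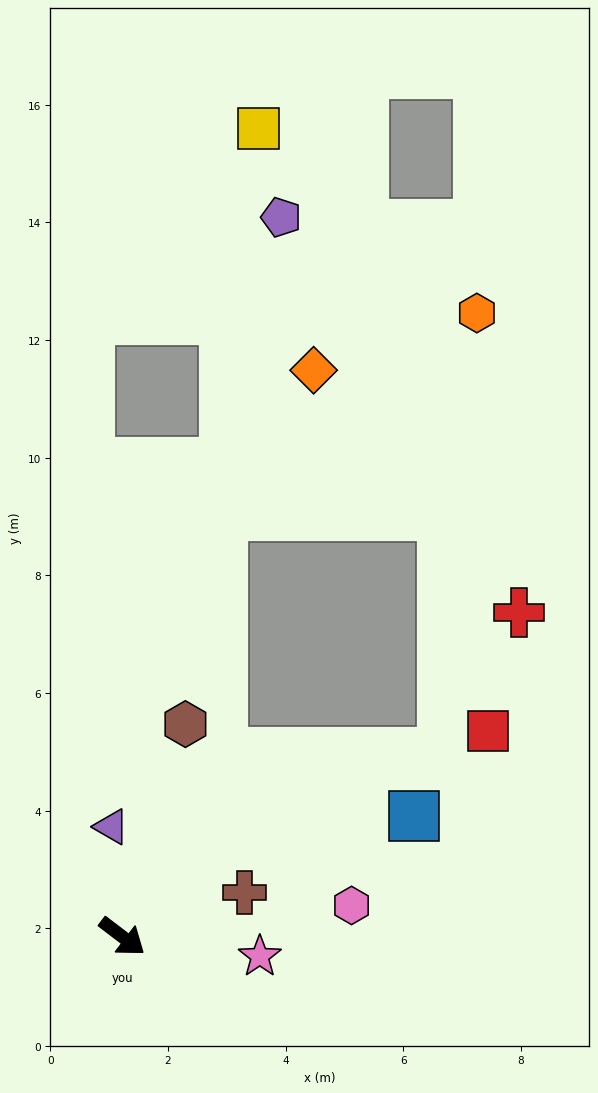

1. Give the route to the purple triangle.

turn left 133°, forward 1.9 m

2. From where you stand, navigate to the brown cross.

turn left 57°, forward 2.2 m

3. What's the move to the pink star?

turn left 29°, forward 2.4 m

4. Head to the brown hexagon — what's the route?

turn left 111°, forward 3.8 m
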